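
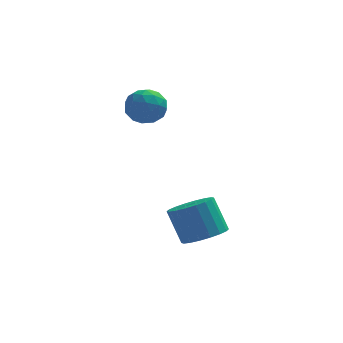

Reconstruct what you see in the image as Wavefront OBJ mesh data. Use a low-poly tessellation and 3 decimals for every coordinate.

v 0.251 0.882 3.342
v 1.152 0.561 3.374
v -0.272 -0.561 3.546
v 0.629 -0.882 3.578
v 0.288 -0.341 4.29
v 0.611 0.551 4.164
v 0.269 -0.551 2.756
v 0.592 0.341 2.63
v 1.163 -0.325 3.012
v 1.175 -0.195 3.96
v -0.295 0.195 2.96
v -0.283 0.325 3.908
v 0.747 0.848 3.34
v 0.133 -0.848 3.58
v -0.068 -0.53 3.998
v 0.462 -0.719 4.017
v 0.43 0.842 3.804
v 0.959 0.653 3.823
v 0.451 0.123 4.362
v -0.079 -0.653 3.097
v 0.45 -0.842 3.116
v 0.418 0.719 2.903
v 0.948 0.53 2.922
v 0.429 -0.123 2.558
v 1.283 0.139 3.147
v 0.976 -0.71 3.266
v 0.764 -0.515 2.783
v 0.954 0.01 2.709
v 1.29 0.215 3.704
v 0.983 -0.633 3.823
v 0.783 -0.315 4.242
v 0.972 0.209 4.168
v 1.296 -0.306 3.491
v -0.103 0.633 3.097
v -0.41 -0.215 3.216
v -0.092 -0.209 2.752
v 0.097 0.315 2.678
v -0.096 0.71 3.654
v -0.403 -0.139 3.773
v -0.074 -0.01 4.211
v 0.116 0.515 4.137
v -0.416 0.306 3.429
v 2.758 -4.029 -1.892
v 3.596 -4.328 -1.435
v 3.02 -3.71 0.028
v 2.182 -3.411 -0.428
v 3.698 -3.916 -1.569
v 3.122 -3.298 -0.106
v 3.614 -3.527 -1.767
v 3.037 -2.908 -0.304
v 3.36 -3.237 -1.99
v 2.784 -2.618 -0.526
v 2.987 -3.103 -2.193
v 2.411 -2.485 -0.729
v 2.569 -3.154 -2.336
v 1.993 -2.535 -0.873
v 2.188 -3.377 -2.392
v 1.612 -2.759 -0.928
v 1.92 -3.73 -2.348
v 1.344 -3.112 -0.885
v 1.818 -4.142 -2.214
v 1.242 -3.524 -0.751
v 1.903 -4.532 -2.016
v 1.326 -3.913 -0.553
v 2.156 -4.822 -1.794
v 1.58 -4.203 -0.33
v 2.529 -4.955 -1.591
v 1.953 -4.337 -0.127
v 2.947 -4.905 -1.447
v 2.371 -4.286 0.016
v 3.328 -4.681 -1.392
v 2.752 -4.063 0.072
f 1 38 17
f 38 12 41
f 17 41 6
f 38 41 17
f 1 17 13
f 17 6 18
f 13 18 2
f 17 18 13
f 1 13 22
f 13 2 23
f 22 23 8
f 13 23 22
f 1 22 34
f 22 8 37
f 34 37 11
f 22 37 34
f 1 34 38
f 34 11 42
f 38 42 12
f 34 42 38
f 2 18 29
f 18 6 32
f 29 32 10
f 18 32 29
f 6 41 19
f 41 12 40
f 19 40 5
f 41 40 19
f 12 42 39
f 42 11 35
f 39 35 3
f 42 35 39
f 11 37 36
f 37 8 24
f 36 24 7
f 37 24 36
f 8 23 28
f 23 2 25
f 28 25 9
f 23 25 28
f 4 30 16
f 30 10 31
f 16 31 5
f 30 31 16
f 4 16 14
f 16 5 15
f 14 15 3
f 16 15 14
f 4 14 21
f 14 3 20
f 21 20 7
f 14 20 21
f 4 21 26
f 21 7 27
f 26 27 9
f 21 27 26
f 4 26 30
f 26 9 33
f 30 33 10
f 26 33 30
f 5 31 19
f 31 10 32
f 19 32 6
f 31 32 19
f 3 15 39
f 15 5 40
f 39 40 12
f 15 40 39
f 7 20 36
f 20 3 35
f 36 35 11
f 20 35 36
f 9 27 28
f 27 7 24
f 28 24 8
f 27 24 28
f 10 33 29
f 33 9 25
f 29 25 2
f 33 25 29
f 44 43 47
f 44 47 45
f 45 47 48
f 45 48 46
f 47 43 49
f 47 49 48
f 48 49 50
f 48 50 46
f 49 43 51
f 49 51 50
f 50 51 52
f 50 52 46
f 51 43 53
f 51 53 52
f 52 53 54
f 52 54 46
f 53 43 55
f 53 55 54
f 54 55 56
f 54 56 46
f 55 43 57
f 55 57 56
f 56 57 58
f 56 58 46
f 57 43 59
f 57 59 58
f 58 59 60
f 58 60 46
f 59 43 61
f 59 61 60
f 60 61 62
f 60 62 46
f 61 43 63
f 61 63 62
f 62 63 64
f 62 64 46
f 63 43 65
f 63 65 64
f 64 65 66
f 64 66 46
f 65 43 67
f 65 67 66
f 66 67 68
f 66 68 46
f 67 43 69
f 67 69 68
f 68 69 70
f 68 70 46
f 69 43 71
f 69 71 70
f 70 71 72
f 70 72 46
f 71 43 44
f 71 44 72
f 72 44 45
f 72 45 46



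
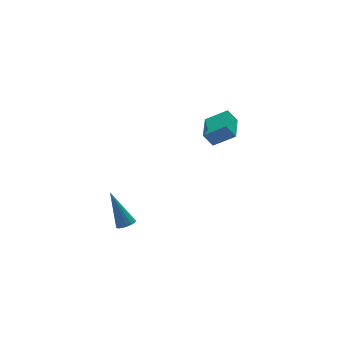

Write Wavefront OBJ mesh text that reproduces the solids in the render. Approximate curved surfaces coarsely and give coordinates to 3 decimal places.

v 2.784 2.72 1.114
v 2.366 3.014 1.867
v 3.688 4.04 1.101
v 3.27 4.334 1.854
v 3.75 2.066 1.906
v 3.332 2.36 2.659
v 4.654 3.386 1.893
v 4.236 3.68 2.646
v -3.288 0.891 -1.096
v -3.011 1.296 -1.296
v -3.572 1.969 0.696
v -3.25 1.346 -1.364
v -3.498 1.292 -1.371
v -3.697 1.146 -1.314
v -3.803 0.941 -1.208
v -3.791 0.725 -1.076
v -3.663 0.547 -0.948
v -3.449 0.448 -0.854
v -3.199 0.45 -0.816
v -2.968 0.553 -0.841
v -2.811 0.733 -0.925
v -2.763 0.95 -1.048
v -2.835 1.153 -1.182
f 2 4 1
f 5 2 1
f 1 4 3
f 3 5 1
f 2 8 4
f 6 2 5
f 6 8 2
f 4 8 3
f 7 5 3
f 3 8 7
f 7 6 5
f 8 6 7
f 10 9 12
f 10 12 11
f 12 9 13
f 12 13 11
f 13 9 14
f 13 14 11
f 14 9 15
f 14 15 11
f 15 9 16
f 15 16 11
f 16 9 17
f 16 17 11
f 17 9 18
f 17 18 11
f 18 9 19
f 18 19 11
f 19 9 20
f 19 20 11
f 20 9 21
f 20 21 11
f 21 9 22
f 21 22 11
f 22 9 23
f 22 23 11
f 23 9 10
f 23 10 11



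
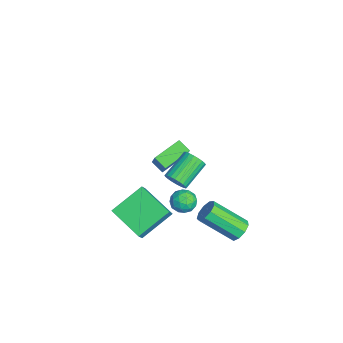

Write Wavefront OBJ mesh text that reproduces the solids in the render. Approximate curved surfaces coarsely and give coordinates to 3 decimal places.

v 2.349 2.627 0.708
v 2.835 2.098 0.81
v 1.625 1.862 0.19
v 2.111 1.333 0.292
v 1.764 1.62 0.86
v 2.212 2.093 1.18
v 2.248 1.867 -0.18
v 2.696 2.34 0.14
v 2.773 1.628 0.26
v 2.474 1.476 0.903
v 1.986 2.484 0.097
v 1.687 2.332 0.74
v 2.655 2.43 0.805
v 1.805 1.53 0.195
v 1.6 1.699 0.53
v 1.886 1.388 0.589
v 2.289 2.427 1.022
v 2.575 2.116 1.082
v 1.945 1.835 1.112
v 1.885 1.844 -0.082
v 2.171 1.533 -0.022
v 2.574 2.572 0.411
v 2.86 2.261 0.47
v 2.515 2.125 -0.112
v 2.905 1.843 0.541
v 2.48 1.393 0.237
v 2.56 1.707 -0.041
v 2.823 1.985 0.147
v 2.729 1.753 0.919
v 2.304 1.304 0.615
v 2.1 1.472 0.949
v 2.362 1.75 1.137
v 2.693 1.477 0.596
v 2.156 2.656 0.385
v 1.731 2.207 0.081
v 2.098 2.21 -0.137
v 2.36 2.488 0.051
v 1.98 2.567 0.763
v 1.555 2.117 0.459
v 1.637 1.975 0.853
v 1.9 2.253 1.041
v 1.767 2.483 0.404
v 2.939 4.71 -1.397
v 3.449 4.357 -1.676
v 3.03 2.697 -0.343
v 2.521 3.05 -0.063
v 3.606 4.606 -1.317
v 3.188 2.946 0.017
v 3.452 4.904 -0.994
v 3.034 3.244 0.339
v 3.058 5.111 -0.86
v 2.639 3.451 0.473
v 2.608 5.13 -0.977
v 2.19 3.47 0.356
v 2.313 4.953 -1.29
v 1.895 3.293 0.043
v 2.311 4.662 -1.653
v 1.893 3.002 -0.32
v 2.603 4.394 -1.896
v 2.185 2.733 -0.563
v 3.052 4.273 -1.905
v 2.634 2.613 -0.572
v 0.514 -1.495 -1.777
v -0.318 0.08 -0.702
v 0.015 -1.3 -2.449
v -0.817 0.275 -1.375
v 1.997 -0.215 -2.505
v 1.165 1.36 -1.431
v 1.498 -0.02 -3.178
v 0.666 1.555 -2.103
v 3.166 1.531 3.024
v 3.514 1.477 3.558
v 2.482 2.476 4.33
v 2.134 2.529 3.796
v 3.622 1.674 3.449
v 2.591 2.673 4.221
v 3.661 1.849 3.275
v 2.63 2.847 4.047
v 3.625 1.975 3.063
v 2.593 2.974 3.834
v 3.518 2.034 2.845
v 2.487 3.032 3.616
v 3.358 2.016 2.654
v 2.327 3.014 3.425
v 3.169 1.924 2.519
v 2.137 2.923 3.291
v 2.979 1.772 2.462
v 1.948 2.771 3.233
v 2.818 1.584 2.49
v 1.786 2.583 3.262
v 2.709 1.387 2.599
v 1.678 2.386 3.371
v 2.67 1.213 2.773
v 1.639 2.211 3.545
v 2.707 1.086 2.986
v 1.675 2.085 3.757
v 2.813 1.028 3.204
v 1.782 2.026 3.975
v 2.973 1.046 3.395
v 1.942 2.044 4.166
v 3.163 1.137 3.529
v 2.131 2.136 4.301
v 3.352 1.289 3.587
v 2.321 2.288 4.358
v -4.233 2.614 -2.006
v -4.734 2.098 -1.572
v -2.864 2.691 -0.337
v -3.365 2.175 0.097
v -3.415 1.305 -2.617
v -3.916 0.789 -2.183
v -2.046 1.382 -0.948
v -2.547 0.866 -0.514
f 1 38 17
f 38 12 41
f 17 41 6
f 38 41 17
f 1 17 13
f 17 6 18
f 13 18 2
f 17 18 13
f 1 13 22
f 13 2 23
f 22 23 8
f 13 23 22
f 1 22 34
f 22 8 37
f 34 37 11
f 22 37 34
f 1 34 38
f 34 11 42
f 38 42 12
f 34 42 38
f 2 18 29
f 18 6 32
f 29 32 10
f 18 32 29
f 6 41 19
f 41 12 40
f 19 40 5
f 41 40 19
f 12 42 39
f 42 11 35
f 39 35 3
f 42 35 39
f 11 37 36
f 37 8 24
f 36 24 7
f 37 24 36
f 8 23 28
f 23 2 25
f 28 25 9
f 23 25 28
f 4 30 16
f 30 10 31
f 16 31 5
f 30 31 16
f 4 16 14
f 16 5 15
f 14 15 3
f 16 15 14
f 4 14 21
f 14 3 20
f 21 20 7
f 14 20 21
f 4 21 26
f 21 7 27
f 26 27 9
f 21 27 26
f 4 26 30
f 26 9 33
f 30 33 10
f 26 33 30
f 5 31 19
f 31 10 32
f 19 32 6
f 31 32 19
f 3 15 39
f 15 5 40
f 39 40 12
f 15 40 39
f 7 20 36
f 20 3 35
f 36 35 11
f 20 35 36
f 9 27 28
f 27 7 24
f 28 24 8
f 27 24 28
f 10 33 29
f 33 9 25
f 29 25 2
f 33 25 29
f 44 43 47
f 44 47 45
f 45 47 48
f 45 48 46
f 47 43 49
f 47 49 48
f 48 49 50
f 48 50 46
f 49 43 51
f 49 51 50
f 50 51 52
f 50 52 46
f 51 43 53
f 51 53 52
f 52 53 54
f 52 54 46
f 53 43 55
f 53 55 54
f 54 55 56
f 54 56 46
f 55 43 57
f 55 57 56
f 56 57 58
f 56 58 46
f 57 43 59
f 57 59 58
f 58 59 60
f 58 60 46
f 59 43 61
f 59 61 60
f 60 61 62
f 60 62 46
f 61 43 44
f 61 44 62
f 62 44 45
f 62 45 46
f 64 66 63
f 67 64 63
f 63 66 65
f 65 67 63
f 64 70 66
f 68 64 67
f 68 70 64
f 66 70 65
f 69 67 65
f 65 70 69
f 69 68 67
f 70 68 69
f 72 71 75
f 72 75 73
f 73 75 76
f 73 76 74
f 75 71 77
f 75 77 76
f 76 77 78
f 76 78 74
f 77 71 79
f 77 79 78
f 78 79 80
f 78 80 74
f 79 71 81
f 79 81 80
f 80 81 82
f 80 82 74
f 81 71 83
f 81 83 82
f 82 83 84
f 82 84 74
f 83 71 85
f 83 85 84
f 84 85 86
f 84 86 74
f 85 71 87
f 85 87 86
f 86 87 88
f 86 88 74
f 87 71 89
f 87 89 88
f 88 89 90
f 88 90 74
f 89 71 91
f 89 91 90
f 90 91 92
f 90 92 74
f 91 71 93
f 91 93 92
f 92 93 94
f 92 94 74
f 93 71 95
f 93 95 94
f 94 95 96
f 94 96 74
f 95 71 97
f 95 97 96
f 96 97 98
f 96 98 74
f 97 71 99
f 97 99 98
f 98 99 100
f 98 100 74
f 99 71 101
f 99 101 100
f 100 101 102
f 100 102 74
f 101 71 103
f 101 103 102
f 102 103 104
f 102 104 74
f 103 71 72
f 103 72 104
f 104 72 73
f 104 73 74
f 106 108 105
f 109 106 105
f 105 108 107
f 107 109 105
f 106 112 108
f 110 106 109
f 110 112 106
f 108 112 107
f 111 109 107
f 107 112 111
f 111 110 109
f 112 110 111



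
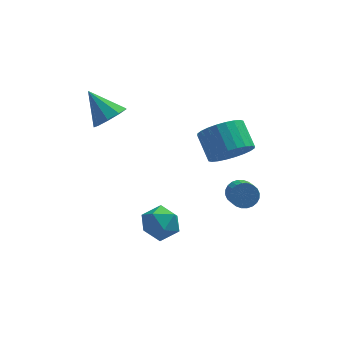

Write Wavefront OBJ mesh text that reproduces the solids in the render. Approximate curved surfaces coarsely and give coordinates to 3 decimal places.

v 2.694 -0.655 1.217
v 3.541 -0.853 1.874
v 3.153 0.297 2.721
v 2.306 0.495 2.063
v 3.715 -0.587 1.592
v 3.327 0.563 2.439
v 3.734 -0.331 1.253
v 3.346 0.819 2.1
v 3.595 -0.124 0.908
v 3.207 1.026 1.755
v 3.318 0.002 0.61
v 2.93 1.152 1.457
v 2.946 0.028 0.405
v 2.559 1.178 1.252
v 2.536 -0.05 0.323
v 2.149 1.1 1.17
v 2.15 -0.221 0.378
v 1.763 0.93 1.225
v 1.847 -0.457 0.559
v 1.459 0.693 1.406
v 1.673 -0.723 0.841
v 1.285 0.427 1.688
v 1.654 -0.979 1.18
v 1.266 0.171 2.027
v 1.793 -1.186 1.525
v 1.405 -0.036 2.372
v 2.07 -1.312 1.823
v 1.682 -0.162 2.67
v 2.441 -1.338 2.028
v 2.054 -0.188 2.875
v 2.851 -1.26 2.11
v 2.464 -0.11 2.957
v 3.237 -1.09 2.055
v 2.85 0.061 2.902
v 3.162 -0.164 -1.953
v 3.491 -0.448 -2.476
v 3.588 -1.34 -1.93
v 3.258 -1.056 -1.407
v 3.692 -0.343 -2.339
v 3.789 -1.234 -1.793
v 3.813 -0.21 -2.143
v 3.91 -1.102 -1.598
v 3.834 -0.07 -1.919
v 3.931 -0.962 -1.373
v 3.753 0.055 -1.699
v 3.85 -0.837 -1.154
v 3.582 0.147 -1.519
v 3.679 -0.745 -0.973
v 3.347 0.192 -1.404
v 3.444 -0.7 -0.858
v 3.084 0.182 -1.373
v 3.181 -0.709 -0.827
v 2.832 0.12 -1.43
v 2.929 -0.772 -0.884
v 2.631 0.014 -1.567
v 2.728 -0.877 -1.021
v 2.51 -0.118 -1.762
v 2.607 -1.01 -1.217
v 2.489 -0.258 -1.987
v 2.586 -1.15 -1.441
v 2.57 -0.383 -2.206
v 2.667 -1.275 -1.661
v 2.741 -0.475 -2.387
v 2.838 -1.367 -1.841
v 2.976 -0.52 -2.502
v 3.073 -1.412 -1.956
v 3.239 -0.511 -2.533
v 3.336 -1.402 -1.987
v -0.724 -2.297 -1.417
v 0.129 -2.656 -1.136
v -1.409 -3.664 -1.084
v -0.556 -4.023 -0.803
v -0.989 -3.336 -0.277
v -0.566 -2.491 -0.483
v -0.714 -3.829 -1.737
v -0.291 -2.984 -1.943
v 0.135 -3.602 -1.334
v -0.034 -3.298 -0.431
v -1.246 -3.022 -1.789
v -1.415 -2.718 -0.886
v -2.429 2.481 1.505
v -1.705 2.488 2.055
v -3.371 3.359 2.735
v -1.703 2.995 1.694
v -2.041 3.262 1.245
v -2.561 3.164 0.918
v -3.02 2.746 0.865
v -3.202 2.204 1.112
v -3.023 1.792 1.543
v -2.566 1.703 1.956
v -2.046 1.977 2.158
f 2 1 5
f 2 5 3
f 3 5 6
f 3 6 4
f 5 1 7
f 5 7 6
f 6 7 8
f 6 8 4
f 7 1 9
f 7 9 8
f 8 9 10
f 8 10 4
f 9 1 11
f 9 11 10
f 10 11 12
f 10 12 4
f 11 1 13
f 11 13 12
f 12 13 14
f 12 14 4
f 13 1 15
f 13 15 14
f 14 15 16
f 14 16 4
f 15 1 17
f 15 17 16
f 16 17 18
f 16 18 4
f 17 1 19
f 17 19 18
f 18 19 20
f 18 20 4
f 19 1 21
f 19 21 20
f 20 21 22
f 20 22 4
f 21 1 23
f 21 23 22
f 22 23 24
f 22 24 4
f 23 1 25
f 23 25 24
f 24 25 26
f 24 26 4
f 25 1 27
f 25 27 26
f 26 27 28
f 26 28 4
f 27 1 29
f 27 29 28
f 28 29 30
f 28 30 4
f 29 1 31
f 29 31 30
f 30 31 32
f 30 32 4
f 31 1 33
f 31 33 32
f 32 33 34
f 32 34 4
f 33 1 2
f 33 2 34
f 34 2 3
f 34 3 4
f 36 35 39
f 36 39 37
f 37 39 40
f 37 40 38
f 39 35 41
f 39 41 40
f 40 41 42
f 40 42 38
f 41 35 43
f 41 43 42
f 42 43 44
f 42 44 38
f 43 35 45
f 43 45 44
f 44 45 46
f 44 46 38
f 45 35 47
f 45 47 46
f 46 47 48
f 46 48 38
f 47 35 49
f 47 49 48
f 48 49 50
f 48 50 38
f 49 35 51
f 49 51 50
f 50 51 52
f 50 52 38
f 51 35 53
f 51 53 52
f 52 53 54
f 52 54 38
f 53 35 55
f 53 55 54
f 54 55 56
f 54 56 38
f 55 35 57
f 55 57 56
f 56 57 58
f 56 58 38
f 57 35 59
f 57 59 58
f 58 59 60
f 58 60 38
f 59 35 61
f 59 61 60
f 60 61 62
f 60 62 38
f 61 35 63
f 61 63 62
f 62 63 64
f 62 64 38
f 63 35 65
f 63 65 64
f 64 65 66
f 64 66 38
f 65 35 67
f 65 67 66
f 66 67 68
f 66 68 38
f 67 35 36
f 67 36 68
f 68 36 37
f 68 37 38
f 69 80 74
f 69 74 70
f 69 70 76
f 69 76 79
f 69 79 80
f 70 74 78
f 74 80 73
f 80 79 71
f 79 76 75
f 76 70 77
f 72 78 73
f 72 73 71
f 72 71 75
f 72 75 77
f 72 77 78
f 73 78 74
f 71 73 80
f 75 71 79
f 77 75 76
f 78 77 70
f 82 81 84
f 82 84 83
f 84 81 85
f 84 85 83
f 85 81 86
f 85 86 83
f 86 81 87
f 86 87 83
f 87 81 88
f 87 88 83
f 88 81 89
f 88 89 83
f 89 81 90
f 89 90 83
f 90 81 91
f 90 91 83
f 91 81 82
f 91 82 83



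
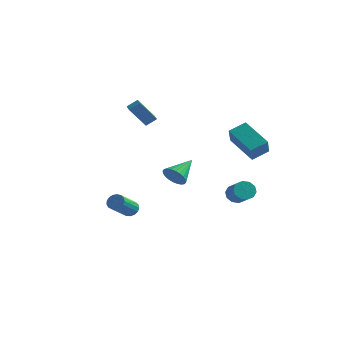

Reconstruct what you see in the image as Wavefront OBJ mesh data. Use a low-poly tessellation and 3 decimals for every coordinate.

v -4.322 1.864 4.145
v -3.813 2.265 4.631
v -4.83 2.494 4.157
v -4.322 2.896 4.643
v -3.558 2.504 2.817
v -3.05 2.906 3.303
v -4.067 3.135 2.829
v -3.558 3.536 3.315
v 1.589 4.095 -2.308
v 1.86 3.861 -2.921
v 2.782 3.052 -2.206
v 2.511 3.285 -1.592
v 2.082 4.22 -2.802
v 3.005 3.411 -2.087
v 2.117 4.531 -2.495
v 3.039 3.722 -1.78
v 1.949 4.675 -2.116
v 2.872 3.866 -1.401
v 1.644 4.598 -1.81
v 2.567 3.789 -1.095
v 1.318 4.328 -1.694
v 2.24 3.519 -0.979
v 1.095 3.969 -1.813
v 2.018 3.16 -1.098
v 1.061 3.658 -2.12
v 1.983 2.849 -1.405
v 1.228 3.514 -2.499
v 2.151 2.705 -1.784
v 1.533 3.591 -2.805
v 2.456 2.782 -2.09
v 1.762 2.846 2.376
v 2.064 2.018 3.399
v 2.407 3.707 2.884
v 2.709 2.879 3.907
v 3.471 2.181 1.333
v 3.773 1.353 2.356
v 4.116 3.042 1.841
v 4.418 2.214 2.864
v -1.502 -3.045 -1.621
v -1.3 -3.355 -2.041
v -1.415 -4.785 -1.038
v -1.618 -4.475 -0.619
v -1.081 -3.279 -1.906
v -1.196 -4.709 -0.904
v -0.959 -3.149 -1.706
v -1.074 -4.578 -0.704
v -0.961 -2.995 -1.487
v -1.076 -4.424 -0.485
v -1.088 -2.852 -1.298
v -1.203 -4.282 -0.296
v -1.309 -2.754 -1.184
v -1.424 -4.184 -0.181
v -1.575 -2.722 -1.169
v -1.69 -4.152 -0.167
v -1.824 -2.765 -1.258
v -1.939 -4.195 -0.256
v -2 -2.871 -1.431
v -2.115 -4.301 -0.428
v -2.061 -3.018 -1.646
v -2.176 -4.448 -0.644
v -1.995 -3.17 -1.857
v -2.11 -4.6 -0.854
v -1.816 -3.294 -2.013
v -1.931 -4.724 -1.01
v -1.565 -3.361 -2.079
v -1.68 -4.791 -1.077
v -0.725 0.707 -0.23
v 0.009 0.433 -0.024
v -0.395 2.253 0.65
v 0.071 0.576 -0.299
v 0.013 0.739 -0.563
v -0.159 0.897 -0.777
v -0.416 1.026 -0.907
v -0.72 1.106 -0.934
v -1.026 1.126 -0.854
v -1.285 1.082 -0.679
v -1.459 0.98 -0.436
v -1.521 0.837 -0.161
v -1.463 0.674 0.103
v -1.291 0.516 0.317
v -1.034 0.387 0.447
v -0.73 0.307 0.474
v -0.425 0.287 0.394
v -0.165 0.331 0.219
f 2 4 1
f 5 2 1
f 1 4 3
f 3 5 1
f 2 8 4
f 6 2 5
f 6 8 2
f 4 8 3
f 7 5 3
f 3 8 7
f 7 6 5
f 8 6 7
f 10 9 13
f 10 13 11
f 11 13 14
f 11 14 12
f 13 9 15
f 13 15 14
f 14 15 16
f 14 16 12
f 15 9 17
f 15 17 16
f 16 17 18
f 16 18 12
f 17 9 19
f 17 19 18
f 18 19 20
f 18 20 12
f 19 9 21
f 19 21 20
f 20 21 22
f 20 22 12
f 21 9 23
f 21 23 22
f 22 23 24
f 22 24 12
f 23 9 25
f 23 25 24
f 24 25 26
f 24 26 12
f 25 9 27
f 25 27 26
f 26 27 28
f 26 28 12
f 27 9 29
f 27 29 28
f 28 29 30
f 28 30 12
f 29 9 10
f 29 10 30
f 30 10 11
f 30 11 12
f 32 34 31
f 35 32 31
f 31 34 33
f 33 35 31
f 32 38 34
f 36 32 35
f 36 38 32
f 34 38 33
f 37 35 33
f 33 38 37
f 37 36 35
f 38 36 37
f 40 39 43
f 40 43 41
f 41 43 44
f 41 44 42
f 43 39 45
f 43 45 44
f 44 45 46
f 44 46 42
f 45 39 47
f 45 47 46
f 46 47 48
f 46 48 42
f 47 39 49
f 47 49 48
f 48 49 50
f 48 50 42
f 49 39 51
f 49 51 50
f 50 51 52
f 50 52 42
f 51 39 53
f 51 53 52
f 52 53 54
f 52 54 42
f 53 39 55
f 53 55 54
f 54 55 56
f 54 56 42
f 55 39 57
f 55 57 56
f 56 57 58
f 56 58 42
f 57 39 59
f 57 59 58
f 58 59 60
f 58 60 42
f 59 39 61
f 59 61 60
f 60 61 62
f 60 62 42
f 61 39 63
f 61 63 62
f 62 63 64
f 62 64 42
f 63 39 65
f 63 65 64
f 64 65 66
f 64 66 42
f 65 39 40
f 65 40 66
f 66 40 41
f 66 41 42
f 68 67 70
f 68 70 69
f 70 67 71
f 70 71 69
f 71 67 72
f 71 72 69
f 72 67 73
f 72 73 69
f 73 67 74
f 73 74 69
f 74 67 75
f 74 75 69
f 75 67 76
f 75 76 69
f 76 67 77
f 76 77 69
f 77 67 78
f 77 78 69
f 78 67 79
f 78 79 69
f 79 67 80
f 79 80 69
f 80 67 81
f 80 81 69
f 81 67 82
f 81 82 69
f 82 67 83
f 82 83 69
f 83 67 84
f 83 84 69
f 84 67 68
f 84 68 69



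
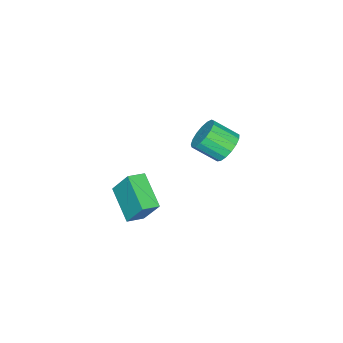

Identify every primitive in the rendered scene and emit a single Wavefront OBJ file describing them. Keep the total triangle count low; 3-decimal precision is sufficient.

v 2.566 0.779 -1.549
v 2.601 1.764 0.005
v 1.684 1.185 -1.786
v 1.718 2.17 -0.233
v 3.562 2.35 -2.567
v 3.596 3.335 -1.014
v 2.679 2.756 -2.805
v 2.714 3.741 -1.251
v -3.92 3.448 -1.783
v -3.277 4.07 -1.314
v -2.757 2.834 -0.388
v -3.4 2.212 -0.857
v -3.681 4.099 -1.049
v -3.16 2.863 -0.123
v -4.139 3.979 -0.952
v -3.618 2.743 -0.026
v -4.547 3.737 -1.046
v -4.027 2.501 -0.119
v -4.811 3.429 -1.308
v -4.291 2.193 -0.382
v -4.872 3.125 -1.679
v -4.351 1.889 -0.753
v -4.714 2.896 -2.074
v -4.194 1.66 -1.148
v -4.374 2.793 -2.403
v -3.854 1.556 -1.476
v -3.931 2.84 -2.589
v -3.411 1.603 -1.663
v -3.485 3.026 -2.591
v -2.965 1.79 -1.665
v -3.139 3.309 -2.408
v -2.618 2.073 -1.481
v -2.971 3.624 -2.081
v -2.451 2.388 -1.155
v -3.021 3.899 -1.687
v -2.501 2.662 -0.76
f 2 4 1
f 5 2 1
f 1 4 3
f 3 5 1
f 2 8 4
f 6 2 5
f 6 8 2
f 4 8 3
f 7 5 3
f 3 8 7
f 7 6 5
f 8 6 7
f 10 9 13
f 10 13 11
f 11 13 14
f 11 14 12
f 13 9 15
f 13 15 14
f 14 15 16
f 14 16 12
f 15 9 17
f 15 17 16
f 16 17 18
f 16 18 12
f 17 9 19
f 17 19 18
f 18 19 20
f 18 20 12
f 19 9 21
f 19 21 20
f 20 21 22
f 20 22 12
f 21 9 23
f 21 23 22
f 22 23 24
f 22 24 12
f 23 9 25
f 23 25 24
f 24 25 26
f 24 26 12
f 25 9 27
f 25 27 26
f 26 27 28
f 26 28 12
f 27 9 29
f 27 29 28
f 28 29 30
f 28 30 12
f 29 9 31
f 29 31 30
f 30 31 32
f 30 32 12
f 31 9 33
f 31 33 32
f 32 33 34
f 32 34 12
f 33 9 35
f 33 35 34
f 34 35 36
f 34 36 12
f 35 9 10
f 35 10 36
f 36 10 11
f 36 11 12



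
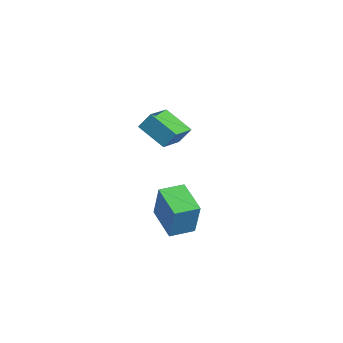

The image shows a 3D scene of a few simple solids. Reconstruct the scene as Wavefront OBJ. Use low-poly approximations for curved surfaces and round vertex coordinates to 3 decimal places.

v 1.219 -2.629 -0.662
v 1.726 -2.596 1.127
v 1.19 -1.419 -0.676
v 1.696 -1.386 1.113
v 2.884 -2.594 -1.133
v 3.39 -2.561 0.656
v 2.854 -1.384 -1.147
v 3.361 -1.351 0.642
v -3.053 -1.617 2.057
v -2.857 -1.079 2.864
v -4.034 -0.448 1.515
v -3.838 0.091 2.323
v -1.782 -0.911 1.277
v -1.586 -0.372 2.085
v -2.763 0.259 0.736
v -2.567 0.797 1.543
f 2 4 1
f 5 2 1
f 1 4 3
f 3 5 1
f 2 8 4
f 6 2 5
f 6 8 2
f 4 8 3
f 7 5 3
f 3 8 7
f 7 6 5
f 8 6 7
f 10 12 9
f 13 10 9
f 9 12 11
f 11 13 9
f 10 16 12
f 14 10 13
f 14 16 10
f 12 16 11
f 15 13 11
f 11 16 15
f 15 14 13
f 16 14 15



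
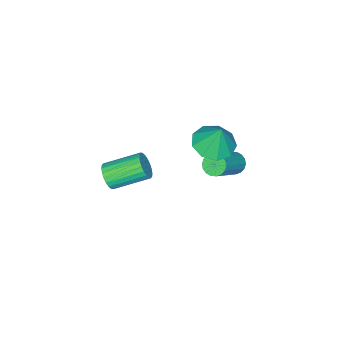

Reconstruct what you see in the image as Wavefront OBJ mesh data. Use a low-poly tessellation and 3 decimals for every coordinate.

v -2.6 1.67 -0.334
v -1.623 1.784 -0.447
v -2.5 2.13 0.994
v -1.944 2.354 -0.621
v -2.573 2.604 -0.661
v -3.214 2.416 -0.548
v -3.567 1.879 -0.335
v -3.468 1.244 -0.122
v -2.962 0.808 -0.009
v -2.287 0.775 -0.047
v -1.758 1.161 -0.221
v -4.061 1.656 -3.03
v -3.785 1.277 -3.353
v -2.262 1.365 -2.154
v -2.539 1.744 -1.83
v -3.717 1.498 -3.455
v -2.194 1.586 -2.256
v -3.717 1.751 -3.474
v -2.194 1.839 -2.275
v -3.785 1.986 -3.404
v -2.263 2.073 -2.205
v -3.908 2.154 -3.26
v -2.386 2.242 -2.061
v -4.062 2.225 -3.071
v -2.539 2.312 -1.871
v -4.215 2.182 -2.873
v -2.692 2.27 -1.674
v -4.338 2.035 -2.706
v -2.815 2.123 -1.507
v -4.406 1.814 -2.604
v -2.883 1.902 -1.405
v -4.406 1.561 -2.585
v -2.883 1.649 -1.386
v -4.337 1.327 -2.655
v -2.815 1.414 -1.456
v -4.214 1.158 -2.799
v -2.692 1.246 -1.6
v -4.061 1.088 -2.989
v -2.538 1.175 -1.789
v -3.908 1.13 -3.186
v -2.385 1.218 -1.987
v 2.101 -0.136 -0.027
v 2.455 -0.143 0.506
v 1.432 1.009 1.2
v 1.079 1.016 0.667
v 2.569 0.036 0.375
v 1.546 1.189 1.069
v 2.611 0.19 0.183
v 1.588 1.342 0.876
v 2.576 0.293 -0.042
v 1.553 1.446 0.652
v 2.468 0.332 -0.264
v 1.445 1.484 0.43
v 2.305 0.299 -0.45
v 1.282 1.451 0.244
v 2.11 0.2 -0.572
v 1.088 1.352 0.122
v 1.915 0.049 -0.61
v 0.892 1.202 0.083
v 1.748 -0.129 -0.56
v 0.725 1.023 0.134
v 1.634 -0.309 -0.429
v 0.611 0.844 0.265
v 1.592 -0.462 -0.236
v 0.569 0.69 0.457
v 1.627 -0.566 -0.012
v 0.604 0.587 0.682
v 1.735 -0.604 0.21
v 0.712 0.548 0.904
v 1.898 -0.571 0.396
v 0.875 0.581 1.09
v 2.092 -0.472 0.518
v 1.07 0.68 1.212
v 2.288 -0.322 0.557
v 1.265 0.831 1.25
f 2 1 4
f 2 4 3
f 4 1 5
f 4 5 3
f 5 1 6
f 5 6 3
f 6 1 7
f 6 7 3
f 7 1 8
f 7 8 3
f 8 1 9
f 8 9 3
f 9 1 10
f 9 10 3
f 10 1 11
f 10 11 3
f 11 1 2
f 11 2 3
f 13 12 16
f 13 16 14
f 14 16 17
f 14 17 15
f 16 12 18
f 16 18 17
f 17 18 19
f 17 19 15
f 18 12 20
f 18 20 19
f 19 20 21
f 19 21 15
f 20 12 22
f 20 22 21
f 21 22 23
f 21 23 15
f 22 12 24
f 22 24 23
f 23 24 25
f 23 25 15
f 24 12 26
f 24 26 25
f 25 26 27
f 25 27 15
f 26 12 28
f 26 28 27
f 27 28 29
f 27 29 15
f 28 12 30
f 28 30 29
f 29 30 31
f 29 31 15
f 30 12 32
f 30 32 31
f 31 32 33
f 31 33 15
f 32 12 34
f 32 34 33
f 33 34 35
f 33 35 15
f 34 12 36
f 34 36 35
f 35 36 37
f 35 37 15
f 36 12 38
f 36 38 37
f 37 38 39
f 37 39 15
f 38 12 40
f 38 40 39
f 39 40 41
f 39 41 15
f 40 12 13
f 40 13 41
f 41 13 14
f 41 14 15
f 43 42 46
f 43 46 44
f 44 46 47
f 44 47 45
f 46 42 48
f 46 48 47
f 47 48 49
f 47 49 45
f 48 42 50
f 48 50 49
f 49 50 51
f 49 51 45
f 50 42 52
f 50 52 51
f 51 52 53
f 51 53 45
f 52 42 54
f 52 54 53
f 53 54 55
f 53 55 45
f 54 42 56
f 54 56 55
f 55 56 57
f 55 57 45
f 56 42 58
f 56 58 57
f 57 58 59
f 57 59 45
f 58 42 60
f 58 60 59
f 59 60 61
f 59 61 45
f 60 42 62
f 60 62 61
f 61 62 63
f 61 63 45
f 62 42 64
f 62 64 63
f 63 64 65
f 63 65 45
f 64 42 66
f 64 66 65
f 65 66 67
f 65 67 45
f 66 42 68
f 66 68 67
f 67 68 69
f 67 69 45
f 68 42 70
f 68 70 69
f 69 70 71
f 69 71 45
f 70 42 72
f 70 72 71
f 71 72 73
f 71 73 45
f 72 42 74
f 72 74 73
f 73 74 75
f 73 75 45
f 74 42 43
f 74 43 75
f 75 43 44
f 75 44 45



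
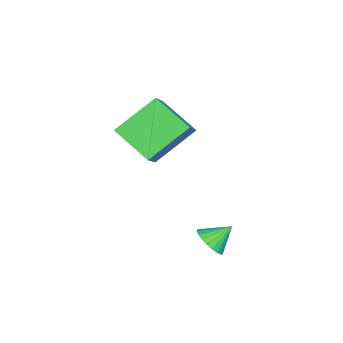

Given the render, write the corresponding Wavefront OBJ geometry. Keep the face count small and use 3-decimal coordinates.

v 3.531 0.253 -2.561
v 3.869 0.792 -2.801
v 3.009 0.867 -1.919
v 3.66 0.785 -2.964
v 3.432 0.697 -3.066
v 3.218 0.542 -3.091
v 3.052 0.342 -3.035
v 2.959 0.129 -2.907
v 2.953 -0.065 -2.727
v 3.035 -0.211 -2.521
v 3.193 -0.286 -2.321
v 3.402 -0.279 -2.157
v 3.63 -0.191 -2.055
v 3.844 -0.035 -2.031
v 4.01 0.164 -2.086
v 4.103 0.377 -2.214
v 4.109 0.571 -2.395
v 4.027 0.717 -2.601
v -0.614 -4.96 -1.125
v -1.906 -3.862 0.114
v -0.156 -3.416 -2.015
v -1.448 -2.318 -0.777
v 0.568 -4.722 -0.103
v -0.724 -3.624 1.135
v 1.026 -3.178 -0.994
v -0.266 -2.08 0.245
f 2 1 4
f 2 4 3
f 4 1 5
f 4 5 3
f 5 1 6
f 5 6 3
f 6 1 7
f 6 7 3
f 7 1 8
f 7 8 3
f 8 1 9
f 8 9 3
f 9 1 10
f 9 10 3
f 10 1 11
f 10 11 3
f 11 1 12
f 11 12 3
f 12 1 13
f 12 13 3
f 13 1 14
f 13 14 3
f 14 1 15
f 14 15 3
f 15 1 16
f 15 16 3
f 16 1 17
f 16 17 3
f 17 1 18
f 17 18 3
f 18 1 2
f 18 2 3
f 20 22 19
f 23 20 19
f 19 22 21
f 21 23 19
f 20 26 22
f 24 20 23
f 24 26 20
f 22 26 21
f 25 23 21
f 21 26 25
f 25 24 23
f 26 24 25



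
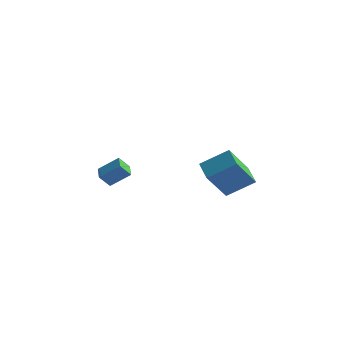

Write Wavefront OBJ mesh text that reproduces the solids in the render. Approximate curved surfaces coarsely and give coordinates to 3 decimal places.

v 2.718 0.298 -0.856
v 2.392 -0.98 0.66
v 1.818 1.113 -0.363
v 1.492 -0.166 1.153
v 3.908 1.066 0.047
v 3.582 -0.213 1.563
v 3.008 1.88 0.54
v 2.682 0.602 2.056
v -3.69 -1.092 -0.444
v -2.753 -0.636 0.35
v -4.238 -0.379 -0.207
v -3.301 0.077 0.587
v -3.359 -0.617 -1.107
v -2.422 -0.161 -0.313
v -3.907 0.096 -0.87
v -2.97 0.552 -0.076
f 2 4 1
f 5 2 1
f 1 4 3
f 3 5 1
f 2 8 4
f 6 2 5
f 6 8 2
f 4 8 3
f 7 5 3
f 3 8 7
f 7 6 5
f 8 6 7
f 10 12 9
f 13 10 9
f 9 12 11
f 11 13 9
f 10 16 12
f 14 10 13
f 14 16 10
f 12 16 11
f 15 13 11
f 11 16 15
f 15 14 13
f 16 14 15



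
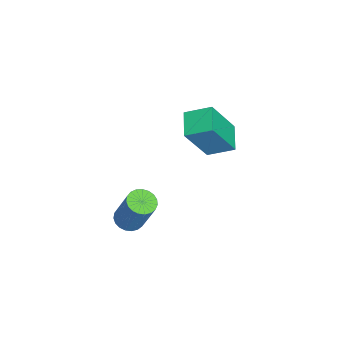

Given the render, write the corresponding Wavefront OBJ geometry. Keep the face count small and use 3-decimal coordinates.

v -2.609 -0.484 -1.111
v -2.583 0.62 -0.615
v -1.465 -0.334 -1.505
v -1.439 0.77 -1.009
v -1.881 -1.31 0.689
v -1.855 -0.206 1.185
v -0.737 -1.16 0.295
v -0.711 -0.056 0.791
v 2.667 -2.831 -1.787
v 3.052 -2.448 -2.043
v 3.578 -1.867 -0.39
v 3.193 -2.249 -0.133
v 2.845 -2.31 -2.026
v 3.371 -1.729 -0.373
v 2.607 -2.262 -1.968
v 3.133 -1.68 -0.314
v 2.38 -2.312 -1.878
v 2.906 -1.73 -0.224
v 2.202 -2.451 -1.772
v 2.728 -1.87 -0.119
v 2.105 -2.657 -1.669
v 2.631 -2.075 -0.016
v 2.105 -2.892 -1.587
v 2.631 -2.311 0.067
v 2.202 -3.117 -1.538
v 2.728 -2.536 0.115
v 2.38 -3.292 -1.533
v 2.905 -2.711 0.12
v 2.607 -3.388 -1.572
v 3.132 -2.806 0.082
v 2.845 -3.387 -1.648
v 3.37 -2.805 0.006
v 3.052 -3.29 -1.748
v 3.577 -2.708 -0.094
v 3.192 -3.113 -1.854
v 3.718 -2.532 -0.201
v 3.242 -2.888 -1.949
v 3.768 -2.307 -0.296
v 3.192 -2.653 -2.016
v 3.718 -2.072 -0.363
f 2 4 1
f 5 2 1
f 1 4 3
f 3 5 1
f 2 8 4
f 6 2 5
f 6 8 2
f 4 8 3
f 7 5 3
f 3 8 7
f 7 6 5
f 8 6 7
f 10 9 13
f 10 13 11
f 11 13 14
f 11 14 12
f 13 9 15
f 13 15 14
f 14 15 16
f 14 16 12
f 15 9 17
f 15 17 16
f 16 17 18
f 16 18 12
f 17 9 19
f 17 19 18
f 18 19 20
f 18 20 12
f 19 9 21
f 19 21 20
f 20 21 22
f 20 22 12
f 21 9 23
f 21 23 22
f 22 23 24
f 22 24 12
f 23 9 25
f 23 25 24
f 24 25 26
f 24 26 12
f 25 9 27
f 25 27 26
f 26 27 28
f 26 28 12
f 27 9 29
f 27 29 28
f 28 29 30
f 28 30 12
f 29 9 31
f 29 31 30
f 30 31 32
f 30 32 12
f 31 9 33
f 31 33 32
f 32 33 34
f 32 34 12
f 33 9 35
f 33 35 34
f 34 35 36
f 34 36 12
f 35 9 37
f 35 37 36
f 36 37 38
f 36 38 12
f 37 9 39
f 37 39 38
f 38 39 40
f 38 40 12
f 39 9 10
f 39 10 40
f 40 10 11
f 40 11 12



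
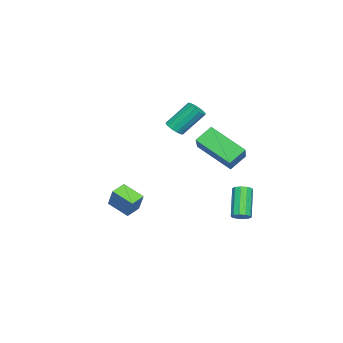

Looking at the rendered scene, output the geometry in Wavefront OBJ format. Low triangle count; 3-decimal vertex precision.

v 1.8 3.567 -2.358
v 2.198 3.624 -2.044
v 1.119 3.27 -0.609
v 0.72 3.213 -0.922
v 2.06 3.905 -2.078
v 0.981 3.552 -0.643
v 1.823 4.057 -2.219
v 0.743 3.704 -0.784
v 1.576 4.022 -2.413
v 0.497 3.668 -0.978
v 1.416 3.813 -2.586
v 0.336 3.459 -1.151
v 1.401 3.51 -2.671
v 0.322 3.156 -1.236
v 1.539 3.228 -2.637
v 0.46 2.875 -1.202
v 1.777 3.076 -2.496
v 0.697 2.723 -1.061
v 2.023 3.112 -2.302
v 0.944 2.758 -0.867
v 2.184 3.321 -2.129
v 1.104 2.967 -0.694
v 2.038 1.346 2.116
v 1.39 1.873 2.832
v 2.161 3.134 0.911
v 1.513 3.661 1.626
v 3.787 1.979 3.234
v 3.139 2.506 3.949
v 3.91 3.767 2.028
v 3.262 4.294 2.744
v 1.019 2.477 1.397
v 1.279 2.678 1.826
v -0.019 1.503 2.483
v 1.112 2.826 1.799
v 0.929 2.913 1.703
v 0.762 2.925 1.554
v 0.639 2.86 1.378
v 0.581 2.729 1.205
v 0.6 2.554 1.065
v 0.691 2.365 0.983
v 0.838 2.196 0.973
v 1.017 2.076 1.036
v 1.196 2.025 1.161
v 1.345 2.052 1.327
v 1.437 2.153 1.506
v 1.457 2.309 1.665
v 1.401 2.495 1.779
v 1.548 -0.071 2.973
v 2.014 0.236 2.926
v 1.498 1.219 4.24
v 1.032 0.911 4.287
v 1.82 0.366 2.753
v 1.305 1.348 4.067
v 1.554 0.378 2.639
v 1.039 1.361 3.953
v 1.286 0.271 2.615
v 0.771 1.253 3.929
v 1.088 0.071 2.686
v 0.573 1.054 4
v 1.014 -0.166 2.834
v 0.498 0.816 4.149
v 1.082 -0.379 3.02
v 0.566 0.604 4.334
v 1.275 -0.508 3.193
v 0.76 0.474 4.507
v 1.541 -0.521 3.307
v 1.026 0.462 4.621
v 1.809 -0.413 3.331
v 1.294 0.569 4.645
v 2.007 -0.214 3.26
v 1.492 0.769 4.574
v 2.082 0.024 3.111
v 1.566 1.006 4.426
v 0.282 -3.651 -2.687
v 0.803 -3.155 -1.557
v 0.476 -2.482 -3.29
v 0.997 -1.985 -2.16
v 1.083 -3.915 -2.94
v 1.604 -3.418 -1.81
v 1.277 -2.745 -3.543
v 1.798 -2.249 -2.413
f 2 1 5
f 2 5 3
f 3 5 6
f 3 6 4
f 5 1 7
f 5 7 6
f 6 7 8
f 6 8 4
f 7 1 9
f 7 9 8
f 8 9 10
f 8 10 4
f 9 1 11
f 9 11 10
f 10 11 12
f 10 12 4
f 11 1 13
f 11 13 12
f 12 13 14
f 12 14 4
f 13 1 15
f 13 15 14
f 14 15 16
f 14 16 4
f 15 1 17
f 15 17 16
f 16 17 18
f 16 18 4
f 17 1 19
f 17 19 18
f 18 19 20
f 18 20 4
f 19 1 21
f 19 21 20
f 20 21 22
f 20 22 4
f 21 1 2
f 21 2 22
f 22 2 3
f 22 3 4
f 24 26 23
f 27 24 23
f 23 26 25
f 25 27 23
f 24 30 26
f 28 24 27
f 28 30 24
f 26 30 25
f 29 27 25
f 25 30 29
f 29 28 27
f 30 28 29
f 32 31 34
f 32 34 33
f 34 31 35
f 34 35 33
f 35 31 36
f 35 36 33
f 36 31 37
f 36 37 33
f 37 31 38
f 37 38 33
f 38 31 39
f 38 39 33
f 39 31 40
f 39 40 33
f 40 31 41
f 40 41 33
f 41 31 42
f 41 42 33
f 42 31 43
f 42 43 33
f 43 31 44
f 43 44 33
f 44 31 45
f 44 45 33
f 45 31 46
f 45 46 33
f 46 31 47
f 46 47 33
f 47 31 32
f 47 32 33
f 49 48 52
f 49 52 50
f 50 52 53
f 50 53 51
f 52 48 54
f 52 54 53
f 53 54 55
f 53 55 51
f 54 48 56
f 54 56 55
f 55 56 57
f 55 57 51
f 56 48 58
f 56 58 57
f 57 58 59
f 57 59 51
f 58 48 60
f 58 60 59
f 59 60 61
f 59 61 51
f 60 48 62
f 60 62 61
f 61 62 63
f 61 63 51
f 62 48 64
f 62 64 63
f 63 64 65
f 63 65 51
f 64 48 66
f 64 66 65
f 65 66 67
f 65 67 51
f 66 48 68
f 66 68 67
f 67 68 69
f 67 69 51
f 68 48 70
f 68 70 69
f 69 70 71
f 69 71 51
f 70 48 72
f 70 72 71
f 71 72 73
f 71 73 51
f 72 48 49
f 72 49 73
f 73 49 50
f 73 50 51
f 75 77 74
f 78 75 74
f 74 77 76
f 76 78 74
f 75 81 77
f 79 75 78
f 79 81 75
f 77 81 76
f 80 78 76
f 76 81 80
f 80 79 78
f 81 79 80



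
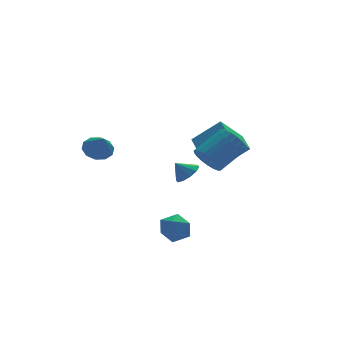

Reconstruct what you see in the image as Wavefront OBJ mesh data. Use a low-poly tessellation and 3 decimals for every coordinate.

v 0.028 -2.818 2.035
v 0.611 -2.905 1.191
v 2.376 -2.429 2.361
v 1.792 -2.342 3.205
v 0.504 -2.491 1.183
v 2.269 -2.014 2.353
v 0.315 -2.133 1.322
v 2.079 -1.656 2.492
v 0.076 -1.893 1.585
v 1.841 -1.416 2.755
v -0.171 -1.814 1.925
v 1.593 -1.337 3.095
v -0.384 -1.908 2.285
v 1.38 -1.431 3.455
v -0.526 -2.16 2.601
v 1.239 -1.683 3.771
v -0.572 -2.525 2.82
v 1.193 -2.048 3.99
v -0.514 -2.941 2.902
v 1.25 -2.465 4.072
v -0.363 -3.336 2.835
v 1.402 -2.86 4.005
v -0.144 -3.642 2.629
v 1.621 -3.165 3.799
v 0.105 -3.805 2.321
v 1.869 -3.328 3.491
v 0.34 -3.797 1.963
v 2.104 -3.32 3.133
v 0.521 -3.621 1.618
v 2.286 -3.144 2.788
v 0.617 -3.305 1.345
v 2.382 -2.828 2.515
v -3.966 4.338 0.641
v -2.993 4.267 0.555
v -3.934 3.402 1.799
v -3.115 4.727 0.93
v -3.562 5.038 1.194
v -4.164 5.082 1.247
v -4.69 4.842 1.068
v -4.94 4.409 0.726
v -4.818 3.949 0.351
v -4.371 3.638 0.087
v -3.769 3.594 0.034
v -3.243 3.834 0.213
v 0.462 -0.41 1.606
v 2.036 -0.959 3.026
v 0.594 1.018 2.011
v 2.168 0.469 3.431
v 1.972 -0.109 0.049
v 3.546 -0.658 1.469
v 2.104 1.319 0.454
v 3.678 0.77 1.874
v -2.824 -3.008 -2.062
v -2.023 -2.518 -2.535
v -2.257 -4.502 -2.645
v -1.456 -4.012 -3.118
v -1.493 -4.066 -2.069
v -1.843 -3.143 -1.708
v -2.437 -3.877 -3.472
v -2.787 -2.954 -3.111
v -1.783 -3.056 -3.406
v -1.2 -3.173 -2.54
v -3.08 -3.847 -2.64
v -2.497 -3.964 -1.774
v -0.729 -1.777 0.679
v -0.15 -2.07 1.243
v -1.391 -1.503 1.501
v -0.047 -1.556 1.154
v -0.205 -1.127 0.883
v -0.563 -0.946 0.535
v -0.985 -1.082 0.242
v -1.309 -1.484 0.115
v -1.412 -1.998 0.204
v -1.254 -2.428 0.474
v -0.895 -2.609 0.823
v -0.474 -2.472 1.116
f 2 1 5
f 2 5 3
f 3 5 6
f 3 6 4
f 5 1 7
f 5 7 6
f 6 7 8
f 6 8 4
f 7 1 9
f 7 9 8
f 8 9 10
f 8 10 4
f 9 1 11
f 9 11 10
f 10 11 12
f 10 12 4
f 11 1 13
f 11 13 12
f 12 13 14
f 12 14 4
f 13 1 15
f 13 15 14
f 14 15 16
f 14 16 4
f 15 1 17
f 15 17 16
f 16 17 18
f 16 18 4
f 17 1 19
f 17 19 18
f 18 19 20
f 18 20 4
f 19 1 21
f 19 21 20
f 20 21 22
f 20 22 4
f 21 1 23
f 21 23 22
f 22 23 24
f 22 24 4
f 23 1 25
f 23 25 24
f 24 25 26
f 24 26 4
f 25 1 27
f 25 27 26
f 26 27 28
f 26 28 4
f 27 1 29
f 27 29 28
f 28 29 30
f 28 30 4
f 29 1 31
f 29 31 30
f 30 31 32
f 30 32 4
f 31 1 2
f 31 2 32
f 32 2 3
f 32 3 4
f 34 33 36
f 34 36 35
f 36 33 37
f 36 37 35
f 37 33 38
f 37 38 35
f 38 33 39
f 38 39 35
f 39 33 40
f 39 40 35
f 40 33 41
f 40 41 35
f 41 33 42
f 41 42 35
f 42 33 43
f 42 43 35
f 43 33 44
f 43 44 35
f 44 33 34
f 44 34 35
f 46 48 45
f 49 46 45
f 45 48 47
f 47 49 45
f 46 52 48
f 50 46 49
f 50 52 46
f 48 52 47
f 51 49 47
f 47 52 51
f 51 50 49
f 52 50 51
f 53 64 58
f 53 58 54
f 53 54 60
f 53 60 63
f 53 63 64
f 54 58 62
f 58 64 57
f 64 63 55
f 63 60 59
f 60 54 61
f 56 62 57
f 56 57 55
f 56 55 59
f 56 59 61
f 56 61 62
f 57 62 58
f 55 57 64
f 59 55 63
f 61 59 60
f 62 61 54
f 66 65 68
f 66 68 67
f 68 65 69
f 68 69 67
f 69 65 70
f 69 70 67
f 70 65 71
f 70 71 67
f 71 65 72
f 71 72 67
f 72 65 73
f 72 73 67
f 73 65 74
f 73 74 67
f 74 65 75
f 74 75 67
f 75 65 76
f 75 76 67
f 76 65 66
f 76 66 67



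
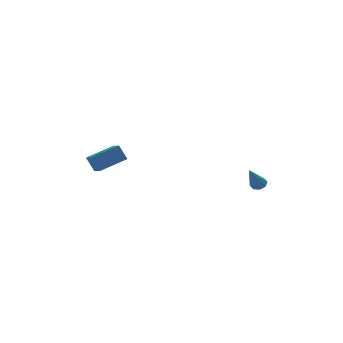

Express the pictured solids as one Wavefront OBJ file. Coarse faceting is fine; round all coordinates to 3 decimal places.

v -4.708 3.286 -3.212
v -2.991 3.845 -2.727
v -4.865 4.127 -3.625
v -3.148 4.686 -3.14
v -4.312 2.894 -4.16
v -2.595 3.453 -3.675
v -4.469 3.735 -4.573
v -2.752 4.294 -4.088
v 4.223 -0.081 -4.765
v 4.593 0.141 -4.475
v 3.437 -0.799 -3.215
v 4.277 0.377 -4.525
v 3.929 0.345 -4.716
v 3.753 0.063 -4.936
v 3.852 -0.303 -5.055
v 4.169 -0.539 -5.005
v 4.516 -0.507 -4.814
v 4.692 -0.226 -4.594
f 2 4 1
f 5 2 1
f 1 4 3
f 3 5 1
f 2 8 4
f 6 2 5
f 6 8 2
f 4 8 3
f 7 5 3
f 3 8 7
f 7 6 5
f 8 6 7
f 10 9 12
f 10 12 11
f 12 9 13
f 12 13 11
f 13 9 14
f 13 14 11
f 14 9 15
f 14 15 11
f 15 9 16
f 15 16 11
f 16 9 17
f 16 17 11
f 17 9 18
f 17 18 11
f 18 9 10
f 18 10 11



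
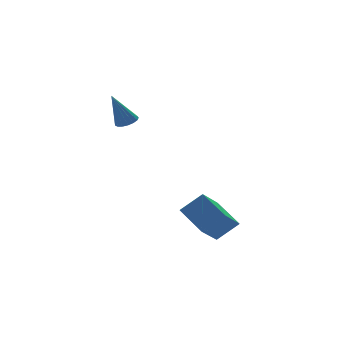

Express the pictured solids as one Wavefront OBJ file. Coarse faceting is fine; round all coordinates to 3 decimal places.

v 0.861 3.792 0.862
v 1.157 3.315 1.009
v 0.139 3.848 2.498
v 1.328 3.523 1.077
v 1.392 3.792 1.096
v 1.335 4.062 1.062
v 1.169 4.269 0.981
v 0.932 4.368 0.873
v 0.68 4.334 0.763
v 0.469 4.176 0.675
v 0.348 3.931 0.63
v 0.345 3.653 0.638
v 0.46 3.407 0.697
v 0.667 3.25 0.794
v 0.918 3.217 0.907
v 2.467 -1.67 -4.884
v 1.281 -2.472 -3.878
v 2.18 -0.219 -4.066
v 0.994 -1.021 -3.059
v 3.426 -1.979 -4.001
v 2.24 -2.781 -2.994
v 3.139 -0.528 -3.182
v 1.953 -1.33 -2.176
f 2 1 4
f 2 4 3
f 4 1 5
f 4 5 3
f 5 1 6
f 5 6 3
f 6 1 7
f 6 7 3
f 7 1 8
f 7 8 3
f 8 1 9
f 8 9 3
f 9 1 10
f 9 10 3
f 10 1 11
f 10 11 3
f 11 1 12
f 11 12 3
f 12 1 13
f 12 13 3
f 13 1 14
f 13 14 3
f 14 1 15
f 14 15 3
f 15 1 2
f 15 2 3
f 17 19 16
f 20 17 16
f 16 19 18
f 18 20 16
f 17 23 19
f 21 17 20
f 21 23 17
f 19 23 18
f 22 20 18
f 18 23 22
f 22 21 20
f 23 21 22



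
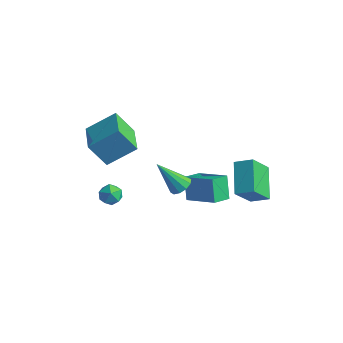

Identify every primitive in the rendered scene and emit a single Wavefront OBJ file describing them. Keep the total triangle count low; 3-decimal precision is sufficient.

v -2.84 -2.879 -0.261
v -2.362 -2.306 -0.222
v -1.918 -3.634 -0.458
v -1.44 -3.061 -0.419
v -1.799 -3.29 0.194
v -2.369 -2.824 0.316
v -1.911 -3.116 -0.996
v -2.481 -2.65 -0.874
v -1.788 -2.453 -0.676
v -1.719 -2.56 0.059
v -2.561 -3.38 -0.739
v -2.492 -3.487 -0.004
v 1.503 -1.438 1.669
v 2.031 -1.271 2.064
v 0.497 -2.182 3.331
v 1.769 -0.943 2.052
v 1.405 -0.804 1.894
v 1.078 -0.907 1.65
v 0.914 -1.213 1.413
v 0.975 -1.605 1.275
v 1.237 -1.934 1.287
v 1.601 -2.072 1.445
v 1.927 -1.969 1.689
v 2.092 -1.663 1.925
v -1.705 2.309 -2.083
v 0.16 2.526 -1.285
v -1.663 3.467 -2.496
v 0.202 3.684 -1.698
v -1.082 1.816 -3.402
v 0.783 2.033 -2.604
v -1.04 2.974 -3.815
v 0.825 3.191 -3.017
v -3.394 -3.304 3.122
v -2.42 -1.988 4.2
v -4.961 -1.931 2.861
v -3.988 -0.615 3.939
v -2.632 -2.705 1.701
v -1.659 -1.389 2.779
v -4.2 -1.332 1.44
v -3.226 -0.016 2.518
v 2.06 3.534 -2.708
v 1.995 2.269 -1.226
v 0.798 4.875 -1.619
v 0.732 3.61 -0.137
v 2.988 4.03 -2.243
v 2.922 2.765 -0.761
v 1.725 5.371 -1.154
v 1.66 4.106 0.328
f 1 12 6
f 1 6 2
f 1 2 8
f 1 8 11
f 1 11 12
f 2 6 10
f 6 12 5
f 12 11 3
f 11 8 7
f 8 2 9
f 4 10 5
f 4 5 3
f 4 3 7
f 4 7 9
f 4 9 10
f 5 10 6
f 3 5 12
f 7 3 11
f 9 7 8
f 10 9 2
f 14 13 16
f 14 16 15
f 16 13 17
f 16 17 15
f 17 13 18
f 17 18 15
f 18 13 19
f 18 19 15
f 19 13 20
f 19 20 15
f 20 13 21
f 20 21 15
f 21 13 22
f 21 22 15
f 22 13 23
f 22 23 15
f 23 13 24
f 23 24 15
f 24 13 14
f 24 14 15
f 26 28 25
f 29 26 25
f 25 28 27
f 27 29 25
f 26 32 28
f 30 26 29
f 30 32 26
f 28 32 27
f 31 29 27
f 27 32 31
f 31 30 29
f 32 30 31
f 34 36 33
f 37 34 33
f 33 36 35
f 35 37 33
f 34 40 36
f 38 34 37
f 38 40 34
f 36 40 35
f 39 37 35
f 35 40 39
f 39 38 37
f 40 38 39
f 42 44 41
f 45 42 41
f 41 44 43
f 43 45 41
f 42 48 44
f 46 42 45
f 46 48 42
f 44 48 43
f 47 45 43
f 43 48 47
f 47 46 45
f 48 46 47



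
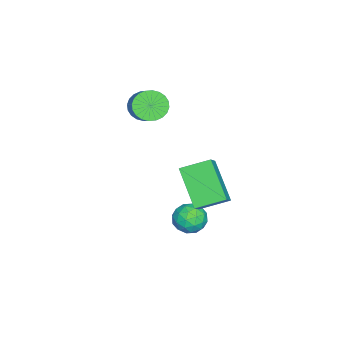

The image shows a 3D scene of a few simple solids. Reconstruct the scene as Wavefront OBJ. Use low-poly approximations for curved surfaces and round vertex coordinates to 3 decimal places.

v -3.299 -2.987 -0.358
v -2.835 -3.175 -0.819
v -1.738 -2.621 0.057
v -2.201 -2.433 0.518
v -2.894 -2.929 -0.902
v -1.796 -2.375 -0.025
v -3.014 -2.693 -0.901
v -1.916 -2.138 -0.024
v -3.177 -2.501 -0.818
v -2.08 -1.947 0.059
v -3.359 -2.383 -0.665
v -2.262 -1.829 0.212
v -3.532 -2.357 -0.465
v -2.434 -1.803 0.412
v -3.669 -2.427 -0.249
v -2.572 -1.873 0.628
v -3.75 -2.583 -0.05
v -2.652 -2.028 0.827
v -3.762 -2.799 0.103
v -2.665 -2.245 0.979
v -3.704 -3.045 0.185
v -2.606 -2.491 1.062
v -3.584 -3.282 0.184
v -2.486 -2.727 1.061
v -3.42 -3.473 0.101
v -2.323 -2.919 0.978
v -3.238 -3.591 -0.052
v -2.141 -3.037 0.825
v -3.066 -3.617 -0.252
v -1.968 -3.063 0.625
v -2.928 -3.547 -0.468
v -1.831 -2.993 0.409
v -2.848 -3.392 -0.667
v -1.75 -2.837 0.21
v -0.52 -0.27 -3.481
v -0.174 0.097 -3.02
v 0.434 -0.617 -3.92
v 0.78 -0.25 -3.459
v 0.425 -0.8 -3.262
v -0.164 -0.586 -2.99
v 0.424 0.066 -3.95
v -0.165 0.28 -3.678
v 0.41 0.304 -3.309
v 0.411 -0.231 -2.884
v -0.151 -0.289 -4.056
v -0.15 -0.824 -3.631
v -0.43 -0.056 -3.212
v 0.69 -0.464 -3.728
v 0.482 -0.787 -3.613
v 0.686 -0.572 -3.341
v -0.425 -0.457 -3.195
v -0.221 -0.242 -2.923
v 0.131 -0.769 -3.066
v 0.481 -0.278 -4.017
v 0.685 -0.063 -3.745
v -0.426 0.052 -3.599
v -0.222 0.267 -3.327
v 0.129 0.249 -3.874
v 0.116 0.281 -3.111
v 0.676 0.077 -3.369
v 0.467 0.263 -3.657
v 0.121 0.389 -3.498
v 0.116 -0.033 -2.861
v 0.677 -0.237 -3.119
v 0.468 -0.561 -3.004
v 0.122 -0.435 -2.844
v 0.459 0.089 -3.031
v -0.417 -0.283 -3.821
v 0.144 -0.487 -4.079
v 0.138 -0.085 -4.096
v -0.208 0.041 -3.936
v -0.416 -0.597 -3.571
v 0.144 -0.801 -3.829
v 0.139 -0.909 -3.442
v -0.207 -0.783 -3.283
v -0.199 -0.609 -3.909
v 0.528 -0.369 -0.547
v 1.237 -0.327 0.054
v 0.129 0.644 -0.148
v 0.837 0.687 0.453
v 1.483 0.473 -1.733
v 2.191 0.516 -1.132
v 1.083 1.487 -1.334
v 1.792 1.529 -0.733
f 2 1 5
f 2 5 3
f 3 5 6
f 3 6 4
f 5 1 7
f 5 7 6
f 6 7 8
f 6 8 4
f 7 1 9
f 7 9 8
f 8 9 10
f 8 10 4
f 9 1 11
f 9 11 10
f 10 11 12
f 10 12 4
f 11 1 13
f 11 13 12
f 12 13 14
f 12 14 4
f 13 1 15
f 13 15 14
f 14 15 16
f 14 16 4
f 15 1 17
f 15 17 16
f 16 17 18
f 16 18 4
f 17 1 19
f 17 19 18
f 18 19 20
f 18 20 4
f 19 1 21
f 19 21 20
f 20 21 22
f 20 22 4
f 21 1 23
f 21 23 22
f 22 23 24
f 22 24 4
f 23 1 25
f 23 25 24
f 24 25 26
f 24 26 4
f 25 1 27
f 25 27 26
f 26 27 28
f 26 28 4
f 27 1 29
f 27 29 28
f 28 29 30
f 28 30 4
f 29 1 31
f 29 31 30
f 30 31 32
f 30 32 4
f 31 1 33
f 31 33 32
f 32 33 34
f 32 34 4
f 33 1 2
f 33 2 34
f 34 2 3
f 34 3 4
f 35 72 51
f 72 46 75
f 51 75 40
f 72 75 51
f 35 51 47
f 51 40 52
f 47 52 36
f 51 52 47
f 35 47 56
f 47 36 57
f 56 57 42
f 47 57 56
f 35 56 68
f 56 42 71
f 68 71 45
f 56 71 68
f 35 68 72
f 68 45 76
f 72 76 46
f 68 76 72
f 36 52 63
f 52 40 66
f 63 66 44
f 52 66 63
f 40 75 53
f 75 46 74
f 53 74 39
f 75 74 53
f 46 76 73
f 76 45 69
f 73 69 37
f 76 69 73
f 45 71 70
f 71 42 58
f 70 58 41
f 71 58 70
f 42 57 62
f 57 36 59
f 62 59 43
f 57 59 62
f 38 64 50
f 64 44 65
f 50 65 39
f 64 65 50
f 38 50 48
f 50 39 49
f 48 49 37
f 50 49 48
f 38 48 55
f 48 37 54
f 55 54 41
f 48 54 55
f 38 55 60
f 55 41 61
f 60 61 43
f 55 61 60
f 38 60 64
f 60 43 67
f 64 67 44
f 60 67 64
f 39 65 53
f 65 44 66
f 53 66 40
f 65 66 53
f 37 49 73
f 49 39 74
f 73 74 46
f 49 74 73
f 41 54 70
f 54 37 69
f 70 69 45
f 54 69 70
f 43 61 62
f 61 41 58
f 62 58 42
f 61 58 62
f 44 67 63
f 67 43 59
f 63 59 36
f 67 59 63
f 78 80 77
f 81 78 77
f 77 80 79
f 79 81 77
f 78 84 80
f 82 78 81
f 82 84 78
f 80 84 79
f 83 81 79
f 79 84 83
f 83 82 81
f 84 82 83



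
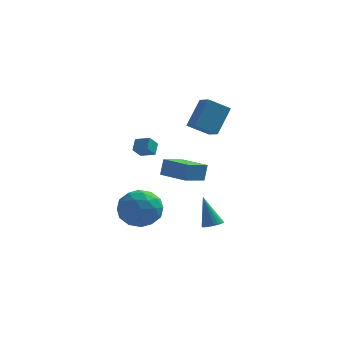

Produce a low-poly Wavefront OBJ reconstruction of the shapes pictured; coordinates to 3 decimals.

v -1.553 2.418 0.172
v -1.509 3.029 0.717
v -2.368 2.685 -0.063
v -2.325 3.297 0.482
v -1.215 2.923 -0.422
v -1.172 3.535 0.123
v -2.031 3.191 -0.657
v -1.987 3.802 -0.112
v 0.987 1.931 2.16
v 1.537 2.967 3.63
v 0.444 2.679 1.836
v 0.994 3.715 3.305
v 2.086 2.405 1.415
v 2.636 3.441 2.884
v 1.543 3.153 1.09
v 2.093 4.189 2.56
v 2.588 -3.668 -2.305
v 3.044 -3.918 -2.098
v 2.052 -3.272 -0.655
v 3.115 -3.713 -2.124
v 3.107 -3.501 -2.177
v 3.019 -3.315 -2.25
v 2.866 -3.182 -2.331
v 2.67 -3.124 -2.409
v 2.462 -3.148 -2.471
v 2.273 -3.251 -2.507
v 2.132 -3.417 -2.513
v 2.06 -3.622 -2.487
v 2.069 -3.834 -2.434
v 2.156 -4.02 -2.361
v 2.309 -4.153 -2.279
v 2.505 -4.212 -2.202
v 2.713 -4.188 -2.14
v 2.902 -4.085 -2.104
v 1.158 -3.095 0.343
v 1.285 -2.84 1.28
v -0.2 -2.143 0.268
v -0.073 -1.888 1.206
v 1.953 -1.992 -0.066
v 2.08 -1.737 0.872
v 0.595 -1.04 -0.14
v 0.722 -0.785 0.797
v -1.858 -0.498 -3.421
v -0.618 -0.56 -3.261
v -2.122 -1.76 -1.859
v -0.882 -1.822 -1.699
v -1.493 -0.759 -1.446
v -1.33 0.02 -2.411
v -1.41 -2.34 -2.709
v -1.247 -1.561 -3.674
v -0.341 -1.699 -2.821
v -0.393 -0.722 -2.041
v -2.347 -1.598 -3.079
v -2.399 -0.621 -2.299
v -1.215 -0.419 -3.478
v -1.525 -1.901 -1.642
v -1.885 -1.277 -1.493
v -1.156 -1.313 -1.399
v -1.633 -0.078 -2.979
v -0.905 -0.114 -2.885
v -1.419 -0.231 -1.818
v -1.835 -2.206 -2.235
v -1.107 -2.242 -2.141
v -1.584 -1.007 -3.721
v -0.855 -1.043 -3.627
v -1.321 -2.089 -3.302
v -0.323 -1.124 -3.125
v -0.479 -1.865 -2.207
v -0.789 -2.17 -2.801
v -0.693 -1.712 -3.368
v -0.354 -0.55 -2.667
v -0.509 -1.291 -1.749
v -0.868 -0.667 -1.6
v -0.772 -0.209 -2.167
v -0.191 -1.219 -2.408
v -2.231 -1.029 -3.371
v -2.386 -1.77 -2.453
v -1.968 -2.111 -2.953
v -1.872 -1.653 -3.52
v -2.261 -0.455 -2.913
v -2.417 -1.196 -1.995
v -2.047 -0.608 -1.752
v -1.951 -0.15 -2.319
v -2.549 -1.101 -2.712
f 2 4 1
f 5 2 1
f 1 4 3
f 3 5 1
f 2 8 4
f 6 2 5
f 6 8 2
f 4 8 3
f 7 5 3
f 3 8 7
f 7 6 5
f 8 6 7
f 10 12 9
f 13 10 9
f 9 12 11
f 11 13 9
f 10 16 12
f 14 10 13
f 14 16 10
f 12 16 11
f 15 13 11
f 11 16 15
f 15 14 13
f 16 14 15
f 18 17 20
f 18 20 19
f 20 17 21
f 20 21 19
f 21 17 22
f 21 22 19
f 22 17 23
f 22 23 19
f 23 17 24
f 23 24 19
f 24 17 25
f 24 25 19
f 25 17 26
f 25 26 19
f 26 17 27
f 26 27 19
f 27 17 28
f 27 28 19
f 28 17 29
f 28 29 19
f 29 17 30
f 29 30 19
f 30 17 31
f 30 31 19
f 31 17 32
f 31 32 19
f 32 17 33
f 32 33 19
f 33 17 34
f 33 34 19
f 34 17 18
f 34 18 19
f 36 38 35
f 39 36 35
f 35 38 37
f 37 39 35
f 36 42 38
f 40 36 39
f 40 42 36
f 38 42 37
f 41 39 37
f 37 42 41
f 41 40 39
f 42 40 41
f 43 80 59
f 80 54 83
f 59 83 48
f 80 83 59
f 43 59 55
f 59 48 60
f 55 60 44
f 59 60 55
f 43 55 64
f 55 44 65
f 64 65 50
f 55 65 64
f 43 64 76
f 64 50 79
f 76 79 53
f 64 79 76
f 43 76 80
f 76 53 84
f 80 84 54
f 76 84 80
f 44 60 71
f 60 48 74
f 71 74 52
f 60 74 71
f 48 83 61
f 83 54 82
f 61 82 47
f 83 82 61
f 54 84 81
f 84 53 77
f 81 77 45
f 84 77 81
f 53 79 78
f 79 50 66
f 78 66 49
f 79 66 78
f 50 65 70
f 65 44 67
f 70 67 51
f 65 67 70
f 46 72 58
f 72 52 73
f 58 73 47
f 72 73 58
f 46 58 56
f 58 47 57
f 56 57 45
f 58 57 56
f 46 56 63
f 56 45 62
f 63 62 49
f 56 62 63
f 46 63 68
f 63 49 69
f 68 69 51
f 63 69 68
f 46 68 72
f 68 51 75
f 72 75 52
f 68 75 72
f 47 73 61
f 73 52 74
f 61 74 48
f 73 74 61
f 45 57 81
f 57 47 82
f 81 82 54
f 57 82 81
f 49 62 78
f 62 45 77
f 78 77 53
f 62 77 78
f 51 69 70
f 69 49 66
f 70 66 50
f 69 66 70
f 52 75 71
f 75 51 67
f 71 67 44
f 75 67 71



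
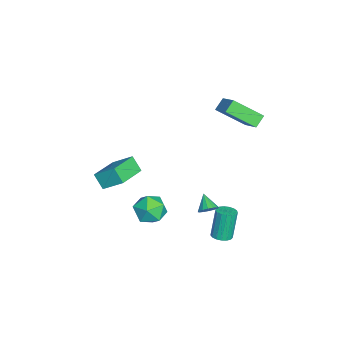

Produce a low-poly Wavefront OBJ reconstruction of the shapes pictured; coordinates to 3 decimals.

v -2.414 3.85 1.486
v -2.371 2.177 2.654
v -2.989 4.213 2.028
v -2.946 2.541 3.196
v -1.094 4.539 2.424
v -1.051 2.867 3.592
v -1.669 4.903 2.966
v -1.626 3.23 4.134
v 2.044 2.317 -2.176
v 2.454 2.042 -1.853
v 1.276 1.963 -1.504
v 2.431 2.322 -1.732
v 2.305 2.6 -1.729
v 2.109 2.802 -1.847
v 1.895 2.874 -2.053
v 1.721 2.797 -2.292
v 1.634 2.592 -2.5
v 1.656 2.312 -2.621
v 1.782 2.034 -2.623
v 1.979 1.832 -2.506
v 2.192 1.76 -2.3
v 2.366 1.837 -2.061
v 2.171 3.059 -4.252
v 2.71 2.833 -4.079
v 2.228 3.035 -2.315
v 1.689 3.261 -2.488
v 2.758 3.12 -4.099
v 2.276 3.322 -2.334
v 2.672 3.393 -4.154
v 2.19 3.596 -2.389
v 2.47 3.59 -4.231
v 1.988 3.792 -2.467
v 2.2 3.665 -4.314
v 1.718 3.867 -2.549
v 1.924 3.601 -4.382
v 1.442 3.803 -2.618
v 1.704 3.413 -4.42
v 1.222 3.615 -2.656
v 1.591 3.144 -4.42
v 1.109 3.346 -2.656
v 1.611 2.855 -4.382
v 1.129 3.057 -2.618
v 1.759 2.613 -4.314
v 1.277 2.815 -2.549
v 2.002 2.473 -4.231
v 1.52 2.675 -2.467
v 2.283 2.468 -4.154
v 1.801 2.67 -2.389
v 2.539 2.597 -4.099
v 2.057 2.799 -2.334
v 2.72 0.177 -1.973
v 3.712 -0.119 -1.861
v 2.208 -1.321 -1.399
v 3.2 -1.617 -1.287
v 2.803 -0.882 -0.666
v 3.119 0.044 -1.021
v 2.801 -1.484 -2.239
v 3.117 -0.558 -2.594
v 3.762 -1.145 -2.025
v 3.763 -0.773 -1.053
v 2.157 -0.667 -2.207
v 2.158 -0.295 -1.235
v 0.26 -4.18 -1.402
v 0.545 -3.015 -0.501
v -1.539 -3.429 -1.803
v -1.253 -2.264 -0.902
v 0.673 -3.636 -2.238
v 0.959 -2.471 -1.337
v -1.125 -2.885 -2.639
v -0.84 -1.72 -1.738
f 2 4 1
f 5 2 1
f 1 4 3
f 3 5 1
f 2 8 4
f 6 2 5
f 6 8 2
f 4 8 3
f 7 5 3
f 3 8 7
f 7 6 5
f 8 6 7
f 10 9 12
f 10 12 11
f 12 9 13
f 12 13 11
f 13 9 14
f 13 14 11
f 14 9 15
f 14 15 11
f 15 9 16
f 15 16 11
f 16 9 17
f 16 17 11
f 17 9 18
f 17 18 11
f 18 9 19
f 18 19 11
f 19 9 20
f 19 20 11
f 20 9 21
f 20 21 11
f 21 9 22
f 21 22 11
f 22 9 10
f 22 10 11
f 24 23 27
f 24 27 25
f 25 27 28
f 25 28 26
f 27 23 29
f 27 29 28
f 28 29 30
f 28 30 26
f 29 23 31
f 29 31 30
f 30 31 32
f 30 32 26
f 31 23 33
f 31 33 32
f 32 33 34
f 32 34 26
f 33 23 35
f 33 35 34
f 34 35 36
f 34 36 26
f 35 23 37
f 35 37 36
f 36 37 38
f 36 38 26
f 37 23 39
f 37 39 38
f 38 39 40
f 38 40 26
f 39 23 41
f 39 41 40
f 40 41 42
f 40 42 26
f 41 23 43
f 41 43 42
f 42 43 44
f 42 44 26
f 43 23 45
f 43 45 44
f 44 45 46
f 44 46 26
f 45 23 47
f 45 47 46
f 46 47 48
f 46 48 26
f 47 23 49
f 47 49 48
f 48 49 50
f 48 50 26
f 49 23 24
f 49 24 50
f 50 24 25
f 50 25 26
f 51 62 56
f 51 56 52
f 51 52 58
f 51 58 61
f 51 61 62
f 52 56 60
f 56 62 55
f 62 61 53
f 61 58 57
f 58 52 59
f 54 60 55
f 54 55 53
f 54 53 57
f 54 57 59
f 54 59 60
f 55 60 56
f 53 55 62
f 57 53 61
f 59 57 58
f 60 59 52
f 64 66 63
f 67 64 63
f 63 66 65
f 65 67 63
f 64 70 66
f 68 64 67
f 68 70 64
f 66 70 65
f 69 67 65
f 65 70 69
f 69 68 67
f 70 68 69



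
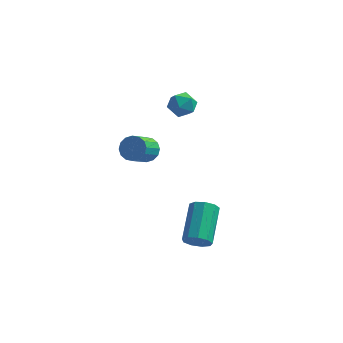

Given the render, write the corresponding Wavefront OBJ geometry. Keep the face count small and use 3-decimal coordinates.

v 1.947 -4.401 -3.124
v 2.675 -4.364 -3.098
v 2.542 -2.502 -2.011
v 1.813 -2.539 -2.036
v 2.507 -4.136 -3.509
v 2.374 -2.274 -2.422
v 2.076 -4.032 -3.74
v 1.943 -2.17 -2.653
v 1.585 -4.1 -3.682
v 1.452 -2.239 -2.595
v 1.263 -4.31 -3.363
v 1.13 -2.448 -2.276
v 1.261 -4.562 -2.932
v 1.128 -2.7 -1.845
v 1.579 -4.738 -2.591
v 1.446 -2.877 -1.503
v 2.07 -4.757 -2.498
v 1.937 -2.895 -1.411
v 2.503 -4.609 -2.699
v 2.369 -2.747 -1.612
v -0.594 3.16 1.804
v -0.139 2.471 1.891
v -1.121 2.669 0.669
v -0.666 1.98 0.756
v -1.289 2.135 1.283
v -0.964 2.438 1.984
v -0.296 2.702 0.576
v 0.029 3.005 1.277
v 0.045 2.188 1.132
v -0.569 1.837 1.569
v -0.691 3.303 0.991
v -1.305 2.952 1.428
v -1.736 -0.067 -0.413
v -1.054 -0.341 -0.497
v -1.401 -1.466 0.35
v -2.084 -1.193 0.433
v -1.033 -0.115 -0.188
v -1.38 -1.24 0.658
v -1.201 0.124 0.061
v -1.548 -1.002 0.907
v -1.512 0.311 0.182
v -1.859 -0.814 1.028
v -1.883 0.397 0.144
v -2.231 -0.728 0.99
v -2.215 0.359 -0.043
v -2.563 -0.767 0.803
v -2.419 0.206 -0.33
v -2.766 -0.919 0.517
v -2.44 -0.02 -0.638
v -2.787 -1.145 0.208
v -2.272 -0.258 -0.887
v -2.619 -1.384 -0.041
v -1.961 -0.446 -1.008
v -2.308 -1.571 -0.162
v -1.589 -0.532 -0.97
v -1.937 -1.657 -0.124
v -1.257 -0.493 -0.783
v -1.605 -1.619 0.063
f 2 1 5
f 2 5 3
f 3 5 6
f 3 6 4
f 5 1 7
f 5 7 6
f 6 7 8
f 6 8 4
f 7 1 9
f 7 9 8
f 8 9 10
f 8 10 4
f 9 1 11
f 9 11 10
f 10 11 12
f 10 12 4
f 11 1 13
f 11 13 12
f 12 13 14
f 12 14 4
f 13 1 15
f 13 15 14
f 14 15 16
f 14 16 4
f 15 1 17
f 15 17 16
f 16 17 18
f 16 18 4
f 17 1 19
f 17 19 18
f 18 19 20
f 18 20 4
f 19 1 2
f 19 2 20
f 20 2 3
f 20 3 4
f 21 32 26
f 21 26 22
f 21 22 28
f 21 28 31
f 21 31 32
f 22 26 30
f 26 32 25
f 32 31 23
f 31 28 27
f 28 22 29
f 24 30 25
f 24 25 23
f 24 23 27
f 24 27 29
f 24 29 30
f 25 30 26
f 23 25 32
f 27 23 31
f 29 27 28
f 30 29 22
f 34 33 37
f 34 37 35
f 35 37 38
f 35 38 36
f 37 33 39
f 37 39 38
f 38 39 40
f 38 40 36
f 39 33 41
f 39 41 40
f 40 41 42
f 40 42 36
f 41 33 43
f 41 43 42
f 42 43 44
f 42 44 36
f 43 33 45
f 43 45 44
f 44 45 46
f 44 46 36
f 45 33 47
f 45 47 46
f 46 47 48
f 46 48 36
f 47 33 49
f 47 49 48
f 48 49 50
f 48 50 36
f 49 33 51
f 49 51 50
f 50 51 52
f 50 52 36
f 51 33 53
f 51 53 52
f 52 53 54
f 52 54 36
f 53 33 55
f 53 55 54
f 54 55 56
f 54 56 36
f 55 33 57
f 55 57 56
f 56 57 58
f 56 58 36
f 57 33 34
f 57 34 58
f 58 34 35
f 58 35 36



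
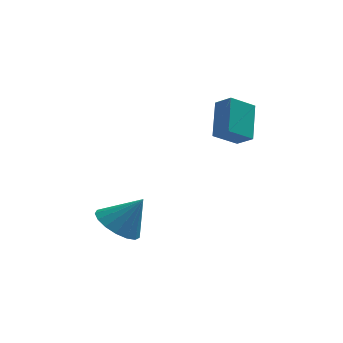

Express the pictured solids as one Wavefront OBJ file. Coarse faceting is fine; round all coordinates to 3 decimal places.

v -3.158 -0.247 -2.338
v -2.546 -0.883 -2.764
v -2.242 -0.193 -1.102
v -2.385 -0.464 -2.901
v -2.402 0.004 -2.909
v -2.591 0.415 -2.787
v -2.911 0.675 -2.561
v -3.287 0.723 -2.285
v -3.633 0.549 -2.021
v -3.871 0.193 -1.83
v -3.945 -0.264 -1.755
v -3.839 -0.717 -1.814
v -3.577 -1.063 -1.993
v -3.219 -1.221 -2.251
v -2.847 -1.156 -2.529
v 0.236 0.876 1.485
v 0.765 0.408 1.94
v 0.393 2.108 2.572
v 0.921 1.639 3.027
v 1.139 1.301 0.873
v 1.667 0.832 1.328
v 1.295 2.532 1.96
v 1.824 2.064 2.415
f 2 1 4
f 2 4 3
f 4 1 5
f 4 5 3
f 5 1 6
f 5 6 3
f 6 1 7
f 6 7 3
f 7 1 8
f 7 8 3
f 8 1 9
f 8 9 3
f 9 1 10
f 9 10 3
f 10 1 11
f 10 11 3
f 11 1 12
f 11 12 3
f 12 1 13
f 12 13 3
f 13 1 14
f 13 14 3
f 14 1 15
f 14 15 3
f 15 1 2
f 15 2 3
f 17 19 16
f 20 17 16
f 16 19 18
f 18 20 16
f 17 23 19
f 21 17 20
f 21 23 17
f 19 23 18
f 22 20 18
f 18 23 22
f 22 21 20
f 23 21 22



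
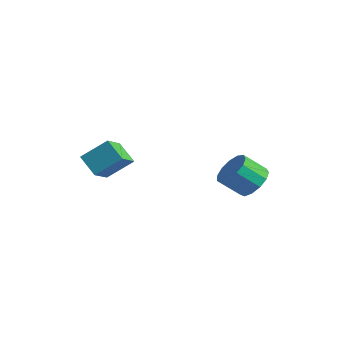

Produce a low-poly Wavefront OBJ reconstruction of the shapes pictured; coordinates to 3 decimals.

v 1.431 2.489 -0.08
v 1.984 2.972 0.712
v 1.402 1.935 1.752
v 0.849 1.451 0.96
v 1.443 3.25 0.686
v 0.861 2.213 1.726
v 0.898 3.286 0.417
v 0.316 2.249 1.457
v 0.523 3.069 -0.01
v -0.059 2.031 1.03
v 0.436 2.667 -0.459
v -0.146 1.63 0.581
v 0.665 2.209 -0.788
v 0.082 1.172 0.252
v 1.137 1.84 -0.892
v 0.555 0.803 0.148
v 1.703 1.676 -0.738
v 1.12 0.639 0.302
v 2.182 1.771 -0.375
v 1.6 0.734 0.665
v 2.423 2.093 0.081
v 1.841 1.056 1.121
v 2.349 2.541 0.486
v 1.767 1.504 1.526
v -2.462 -3.824 0.475
v -1.752 -4.993 1.226
v -3.585 -3.943 1.351
v -2.876 -5.112 2.103
v -1.724 -2.668 1.577
v -1.015 -3.837 2.329
v -2.848 -2.787 2.454
v -2.138 -3.956 3.205
f 2 1 5
f 2 5 3
f 3 5 6
f 3 6 4
f 5 1 7
f 5 7 6
f 6 7 8
f 6 8 4
f 7 1 9
f 7 9 8
f 8 9 10
f 8 10 4
f 9 1 11
f 9 11 10
f 10 11 12
f 10 12 4
f 11 1 13
f 11 13 12
f 12 13 14
f 12 14 4
f 13 1 15
f 13 15 14
f 14 15 16
f 14 16 4
f 15 1 17
f 15 17 16
f 16 17 18
f 16 18 4
f 17 1 19
f 17 19 18
f 18 19 20
f 18 20 4
f 19 1 21
f 19 21 20
f 20 21 22
f 20 22 4
f 21 1 23
f 21 23 22
f 22 23 24
f 22 24 4
f 23 1 2
f 23 2 24
f 24 2 3
f 24 3 4
f 26 28 25
f 29 26 25
f 25 28 27
f 27 29 25
f 26 32 28
f 30 26 29
f 30 32 26
f 28 32 27
f 31 29 27
f 27 32 31
f 31 30 29
f 32 30 31



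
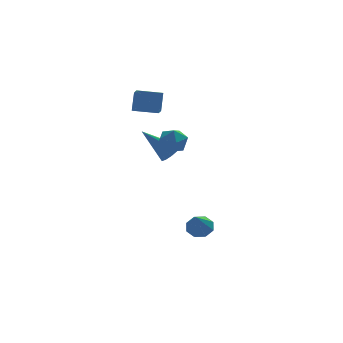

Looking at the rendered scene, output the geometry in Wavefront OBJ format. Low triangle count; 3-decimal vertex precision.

v -3.395 3.034 3.062
v -3.169 3.627 4.104
v -3.397 3.738 2.662
v -3.171 4.331 3.703
v -2.029 2.909 2.837
v -1.803 3.502 3.878
v -2.031 3.613 2.436
v -1.805 4.206 3.478
v -1.845 1.196 0.507
v -1.402 0.981 0.991
v -3.255 1.584 1.973
v -1.344 1.4 0.935
v -1.477 1.741 0.716
v -1.751 1.873 0.418
v -2.061 1.747 0.153
v -2.289 1.41 0.024
v -2.347 0.991 0.079
v -2.213 0.65 0.298
v -1.939 0.518 0.597
v -1.629 0.644 0.861
v -2.598 -2.372 2.869
v -1.927 -2.828 2.749
v -3.233 -3.432 3.351
v -2.562 -3.888 3.231
v -2.565 -3.307 3.81
v -2.172 -2.651 3.512
v -2.988 -3.609 2.588
v -2.595 -2.953 2.29
v -2.168 -3.592 2.576
v -1.907 -3.406 3.331
v -3.253 -2.854 2.769
v -2.992 -2.668 3.524
v -0.834 -1.125 -3.737
v -0.225 -1.502 -3.88
v -1.286 -2.315 -2.523
v -0.151 -1.121 -3.479
v -0.477 -0.742 -3.229
v -1.011 -0.587 -3.277
v -1.442 -0.748 -3.595
v -1.516 -1.129 -3.996
v -1.191 -1.508 -4.246
v -0.656 -1.663 -4.198
f 2 4 1
f 5 2 1
f 1 4 3
f 3 5 1
f 2 8 4
f 6 2 5
f 6 8 2
f 4 8 3
f 7 5 3
f 3 8 7
f 7 6 5
f 8 6 7
f 10 9 12
f 10 12 11
f 12 9 13
f 12 13 11
f 13 9 14
f 13 14 11
f 14 9 15
f 14 15 11
f 15 9 16
f 15 16 11
f 16 9 17
f 16 17 11
f 17 9 18
f 17 18 11
f 18 9 19
f 18 19 11
f 19 9 20
f 19 20 11
f 20 9 10
f 20 10 11
f 21 32 26
f 21 26 22
f 21 22 28
f 21 28 31
f 21 31 32
f 22 26 30
f 26 32 25
f 32 31 23
f 31 28 27
f 28 22 29
f 24 30 25
f 24 25 23
f 24 23 27
f 24 27 29
f 24 29 30
f 25 30 26
f 23 25 32
f 27 23 31
f 29 27 28
f 30 29 22
f 34 33 36
f 34 36 35
f 36 33 37
f 36 37 35
f 37 33 38
f 37 38 35
f 38 33 39
f 38 39 35
f 39 33 40
f 39 40 35
f 40 33 41
f 40 41 35
f 41 33 42
f 41 42 35
f 42 33 34
f 42 34 35

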